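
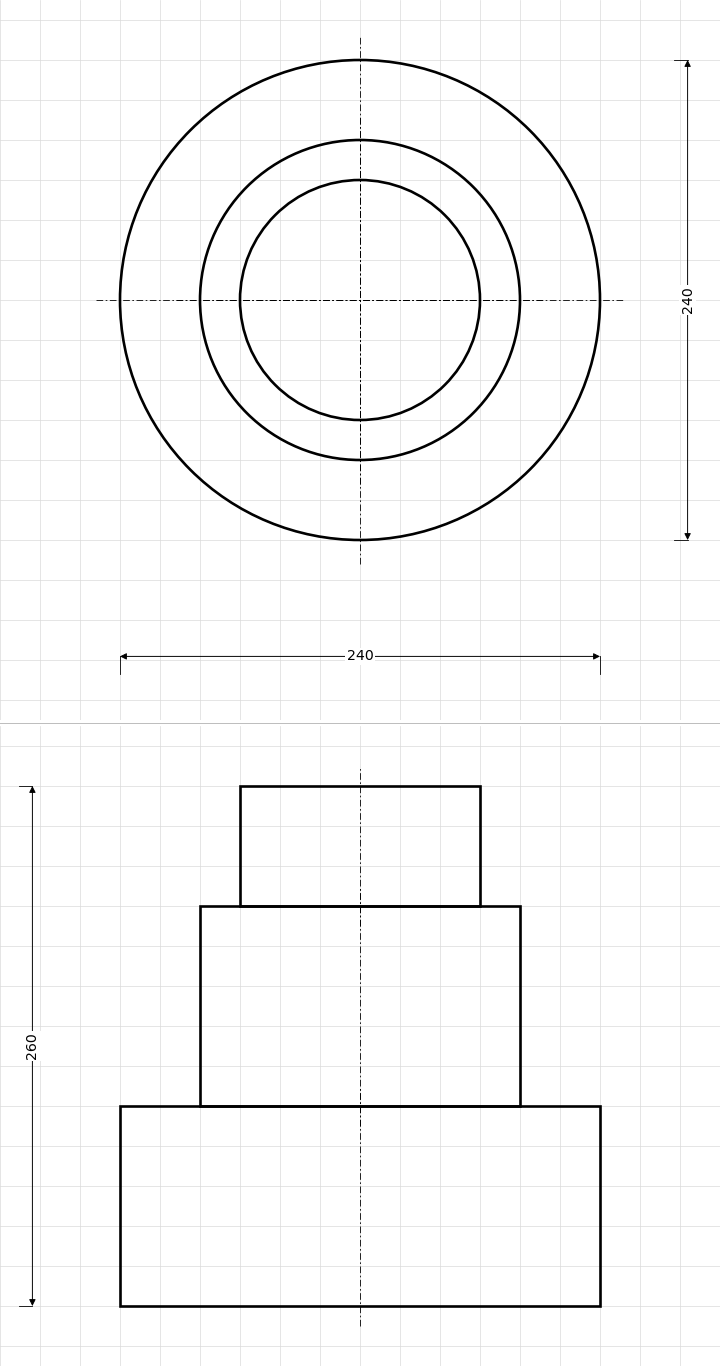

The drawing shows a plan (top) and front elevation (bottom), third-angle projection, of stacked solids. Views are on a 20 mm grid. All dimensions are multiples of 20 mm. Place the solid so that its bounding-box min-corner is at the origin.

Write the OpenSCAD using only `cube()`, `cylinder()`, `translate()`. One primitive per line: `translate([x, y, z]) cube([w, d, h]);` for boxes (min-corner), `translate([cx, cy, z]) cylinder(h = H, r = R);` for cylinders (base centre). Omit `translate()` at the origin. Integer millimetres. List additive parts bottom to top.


translate([120, 120, 0]) cylinder(h = 100, r = 120);
translate([120, 120, 100]) cylinder(h = 100, r = 80);
translate([120, 120, 200]) cylinder(h = 60, r = 60);


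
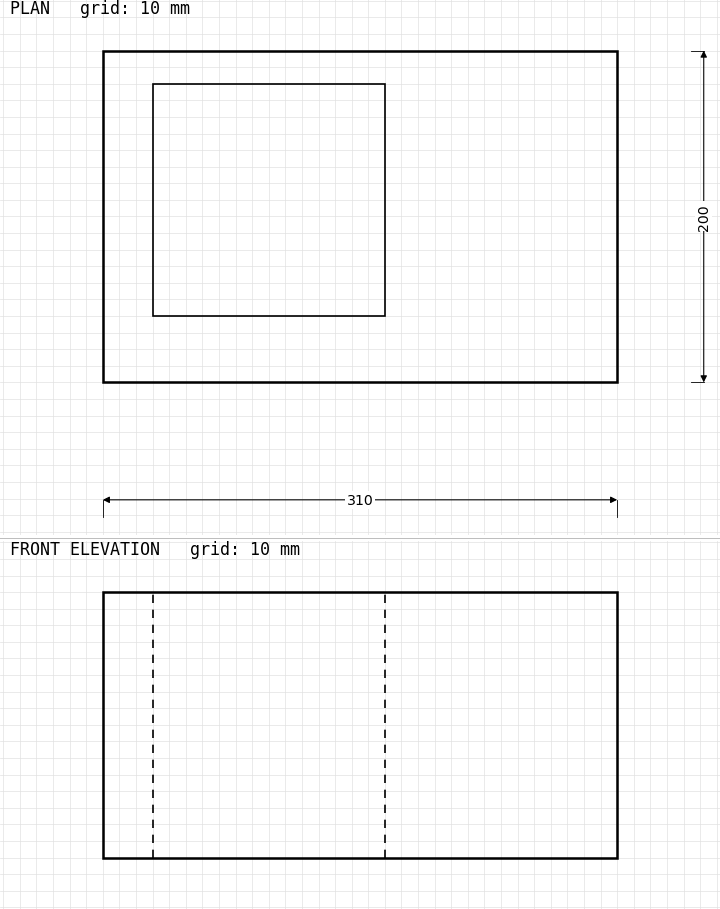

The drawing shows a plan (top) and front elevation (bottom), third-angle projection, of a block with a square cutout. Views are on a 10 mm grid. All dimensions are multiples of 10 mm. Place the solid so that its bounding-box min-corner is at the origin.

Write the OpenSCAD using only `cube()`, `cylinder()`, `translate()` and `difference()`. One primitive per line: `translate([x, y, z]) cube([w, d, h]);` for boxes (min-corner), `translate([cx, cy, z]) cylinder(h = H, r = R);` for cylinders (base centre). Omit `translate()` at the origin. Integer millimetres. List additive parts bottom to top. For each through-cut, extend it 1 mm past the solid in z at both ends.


difference() {
  cube([310, 200, 160]);
  translate([30, 40, -1]) cube([140, 140, 162]);
}


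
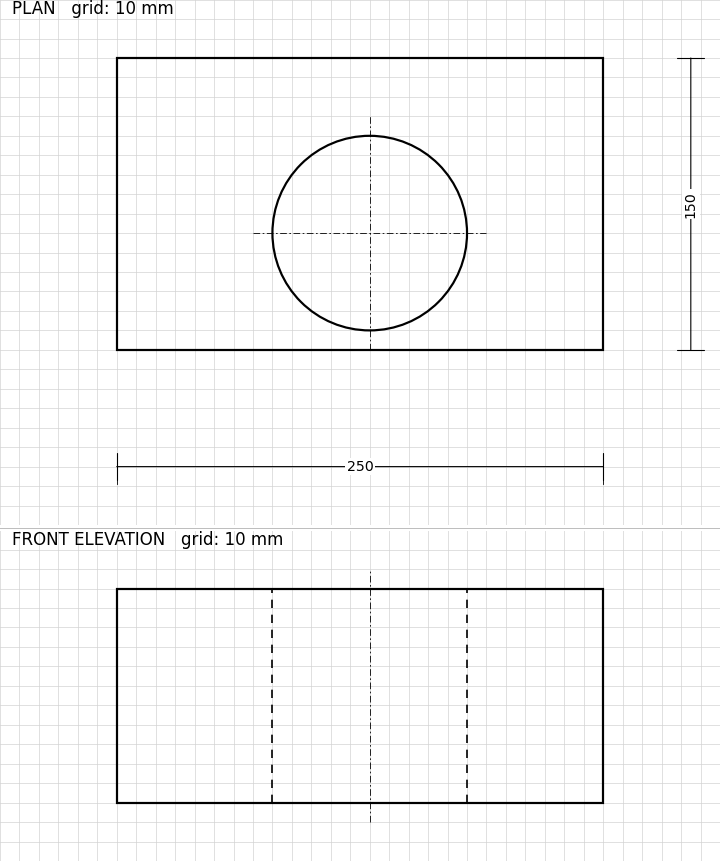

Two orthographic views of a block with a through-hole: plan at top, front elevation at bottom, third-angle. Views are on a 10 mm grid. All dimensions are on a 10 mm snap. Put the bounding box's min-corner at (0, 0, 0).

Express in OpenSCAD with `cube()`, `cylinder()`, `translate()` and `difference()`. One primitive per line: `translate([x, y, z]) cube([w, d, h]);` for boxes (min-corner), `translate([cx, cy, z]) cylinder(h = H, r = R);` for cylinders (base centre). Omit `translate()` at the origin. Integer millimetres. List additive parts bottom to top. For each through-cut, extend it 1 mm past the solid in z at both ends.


difference() {
  cube([250, 150, 110]);
  translate([130, 60, -1]) cylinder(h = 112, r = 50);
}


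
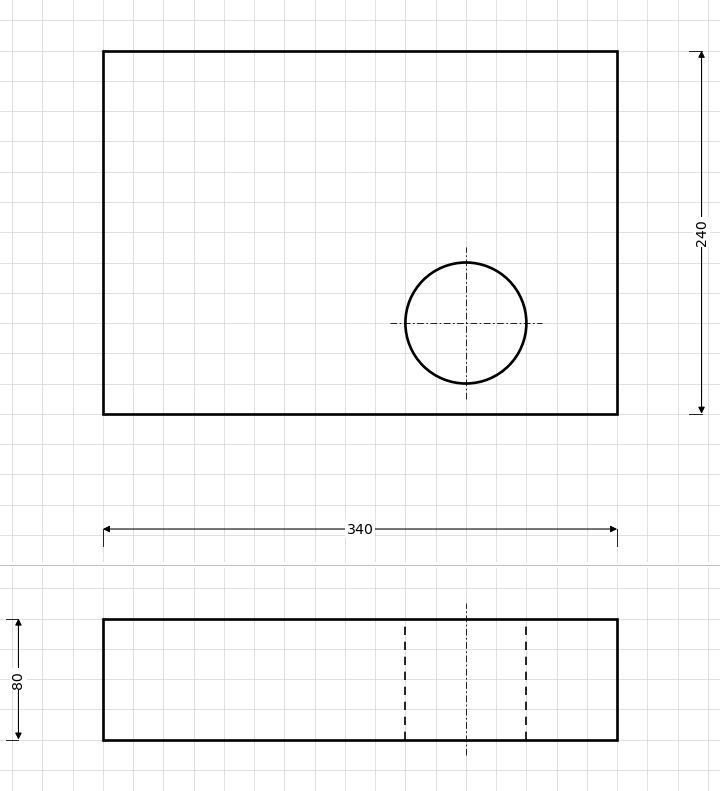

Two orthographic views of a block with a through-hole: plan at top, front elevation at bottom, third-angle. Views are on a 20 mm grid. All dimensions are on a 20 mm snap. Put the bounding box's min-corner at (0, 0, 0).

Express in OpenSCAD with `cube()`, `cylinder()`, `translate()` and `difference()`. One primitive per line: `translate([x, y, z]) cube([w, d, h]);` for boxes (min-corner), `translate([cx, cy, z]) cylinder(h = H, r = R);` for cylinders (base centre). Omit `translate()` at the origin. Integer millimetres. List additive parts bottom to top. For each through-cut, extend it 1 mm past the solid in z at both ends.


difference() {
  cube([340, 240, 80]);
  translate([240, 60, -1]) cylinder(h = 82, r = 40);
}


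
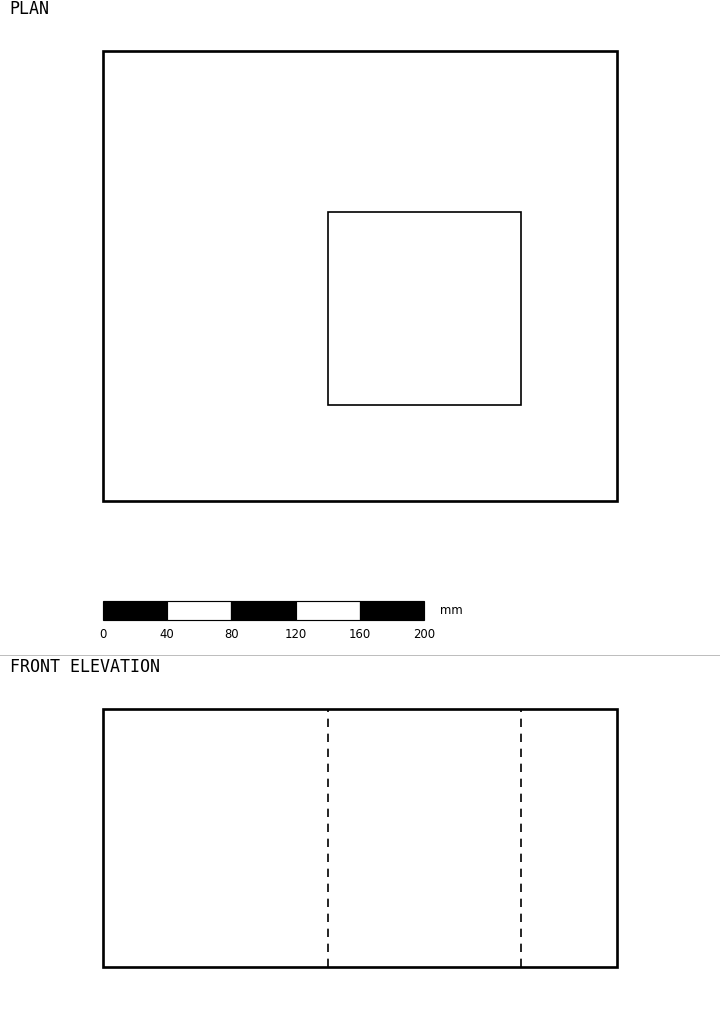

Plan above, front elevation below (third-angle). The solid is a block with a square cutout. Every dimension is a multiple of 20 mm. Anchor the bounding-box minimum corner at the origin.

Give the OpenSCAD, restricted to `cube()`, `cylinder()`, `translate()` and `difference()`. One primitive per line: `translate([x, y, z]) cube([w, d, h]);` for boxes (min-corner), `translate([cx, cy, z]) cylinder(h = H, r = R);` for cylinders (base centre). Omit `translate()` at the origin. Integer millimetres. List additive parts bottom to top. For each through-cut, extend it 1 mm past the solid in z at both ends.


difference() {
  cube([320, 280, 160]);
  translate([140, 60, -1]) cube([120, 120, 162]);
}


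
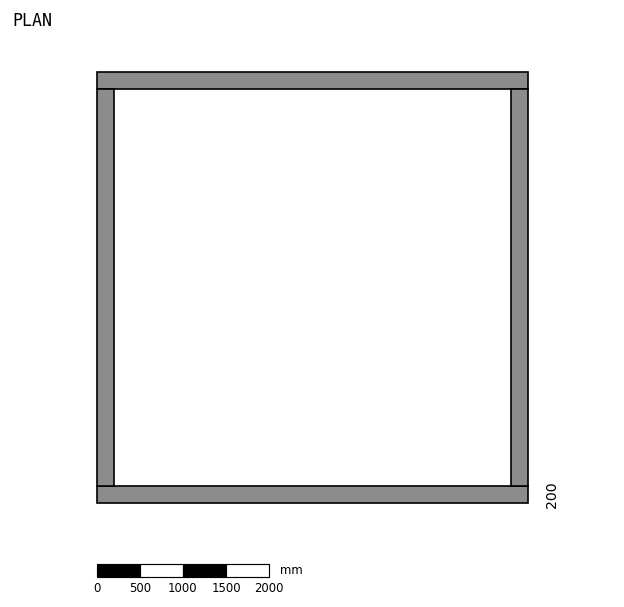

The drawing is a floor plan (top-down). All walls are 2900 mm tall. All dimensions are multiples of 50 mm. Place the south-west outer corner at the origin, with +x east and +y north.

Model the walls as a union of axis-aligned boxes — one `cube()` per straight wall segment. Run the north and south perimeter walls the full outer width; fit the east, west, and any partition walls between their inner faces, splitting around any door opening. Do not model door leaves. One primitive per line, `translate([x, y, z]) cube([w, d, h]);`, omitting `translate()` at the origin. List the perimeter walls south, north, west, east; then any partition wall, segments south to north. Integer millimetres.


cube([5000, 200, 2900]);
translate([0, 4800, 0]) cube([5000, 200, 2900]);
translate([0, 200, 0]) cube([200, 4600, 2900]);
translate([4800, 200, 0]) cube([200, 4600, 2900]);


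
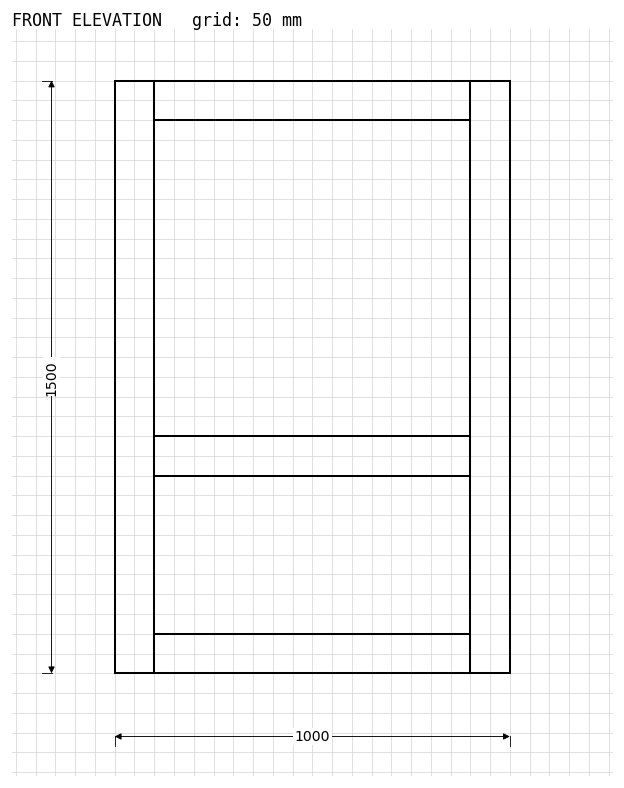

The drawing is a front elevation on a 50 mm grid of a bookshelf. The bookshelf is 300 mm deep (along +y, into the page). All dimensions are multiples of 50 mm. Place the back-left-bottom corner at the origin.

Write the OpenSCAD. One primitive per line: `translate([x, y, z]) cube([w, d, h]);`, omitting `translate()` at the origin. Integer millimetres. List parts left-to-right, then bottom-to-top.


cube([100, 300, 1500]);
translate([100, 0, 0]) cube([800, 300, 100]);
translate([100, 0, 500]) cube([800, 300, 100]);
translate([100, 0, 1400]) cube([800, 300, 100]);
translate([900, 0, 0]) cube([100, 300, 1500]);


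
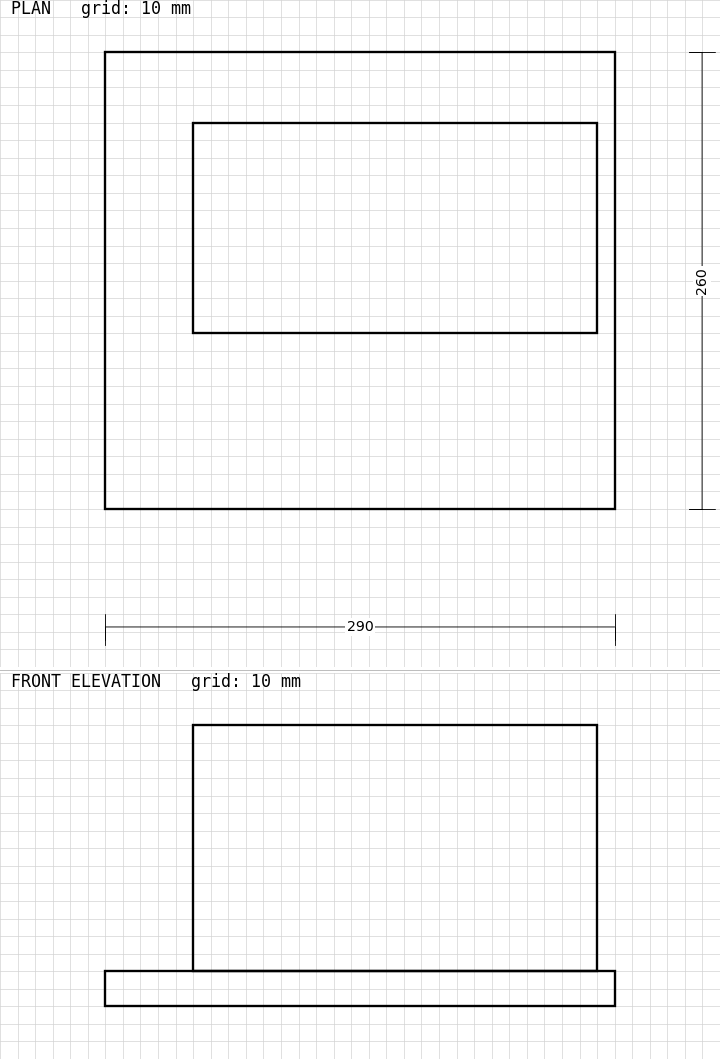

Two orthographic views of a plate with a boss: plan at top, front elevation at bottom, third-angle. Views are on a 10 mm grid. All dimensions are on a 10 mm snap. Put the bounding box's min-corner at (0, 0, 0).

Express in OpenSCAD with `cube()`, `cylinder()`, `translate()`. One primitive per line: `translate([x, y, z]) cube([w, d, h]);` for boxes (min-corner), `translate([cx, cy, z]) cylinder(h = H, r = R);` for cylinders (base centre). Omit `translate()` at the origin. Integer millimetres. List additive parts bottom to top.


cube([290, 260, 20]);
translate([50, 100, 20]) cube([230, 120, 140]);


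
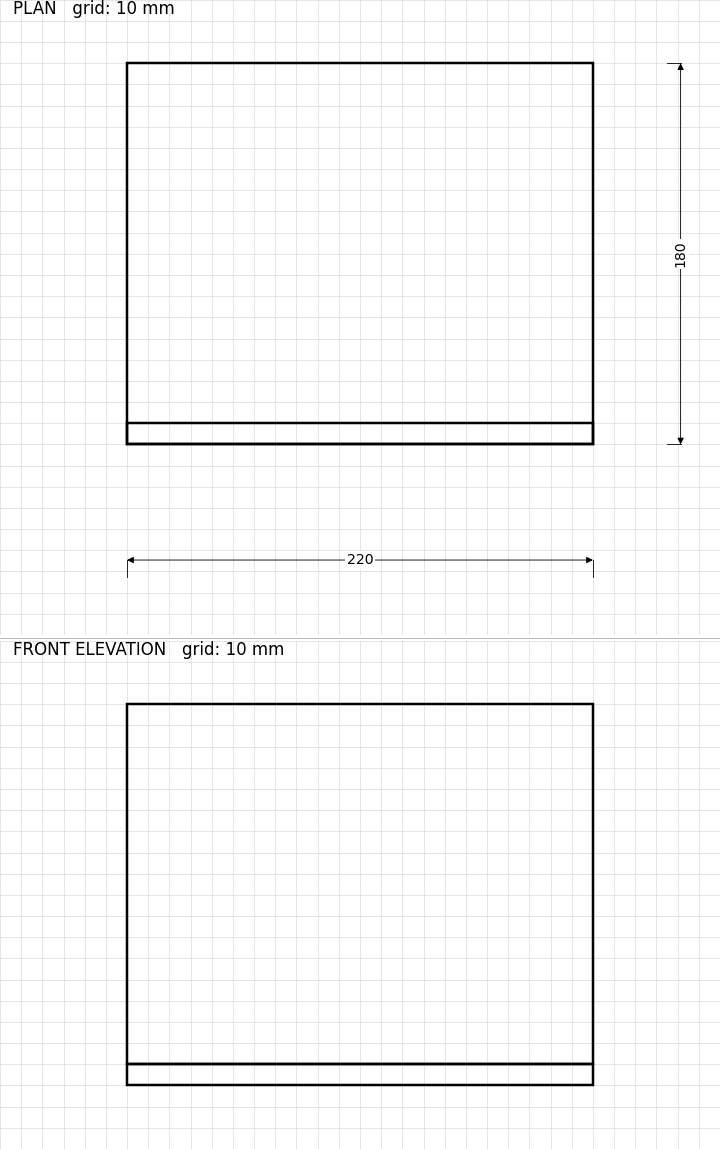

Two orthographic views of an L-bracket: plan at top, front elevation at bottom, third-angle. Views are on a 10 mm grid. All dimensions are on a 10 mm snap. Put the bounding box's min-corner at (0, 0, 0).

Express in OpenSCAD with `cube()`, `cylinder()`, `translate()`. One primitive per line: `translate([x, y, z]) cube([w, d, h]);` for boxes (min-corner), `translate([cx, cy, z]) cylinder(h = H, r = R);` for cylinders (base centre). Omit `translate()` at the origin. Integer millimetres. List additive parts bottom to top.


cube([220, 180, 10]);
translate([0, 0, 10]) cube([220, 10, 170]);


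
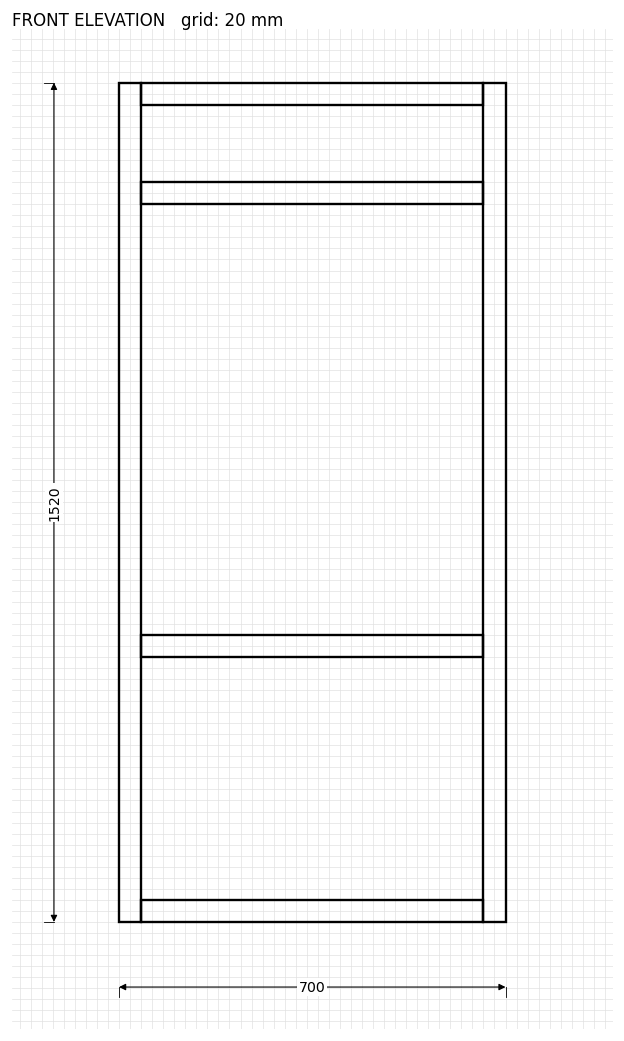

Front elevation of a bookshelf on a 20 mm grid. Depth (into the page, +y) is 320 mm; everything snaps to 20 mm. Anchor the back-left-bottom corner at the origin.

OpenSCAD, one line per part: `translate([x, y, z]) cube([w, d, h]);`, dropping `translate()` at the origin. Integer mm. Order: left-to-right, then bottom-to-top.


cube([40, 320, 1520]);
translate([40, 0, 0]) cube([620, 320, 40]);
translate([40, 0, 480]) cube([620, 320, 40]);
translate([40, 0, 1300]) cube([620, 320, 40]);
translate([40, 0, 1480]) cube([620, 320, 40]);
translate([660, 0, 0]) cube([40, 320, 1520]);


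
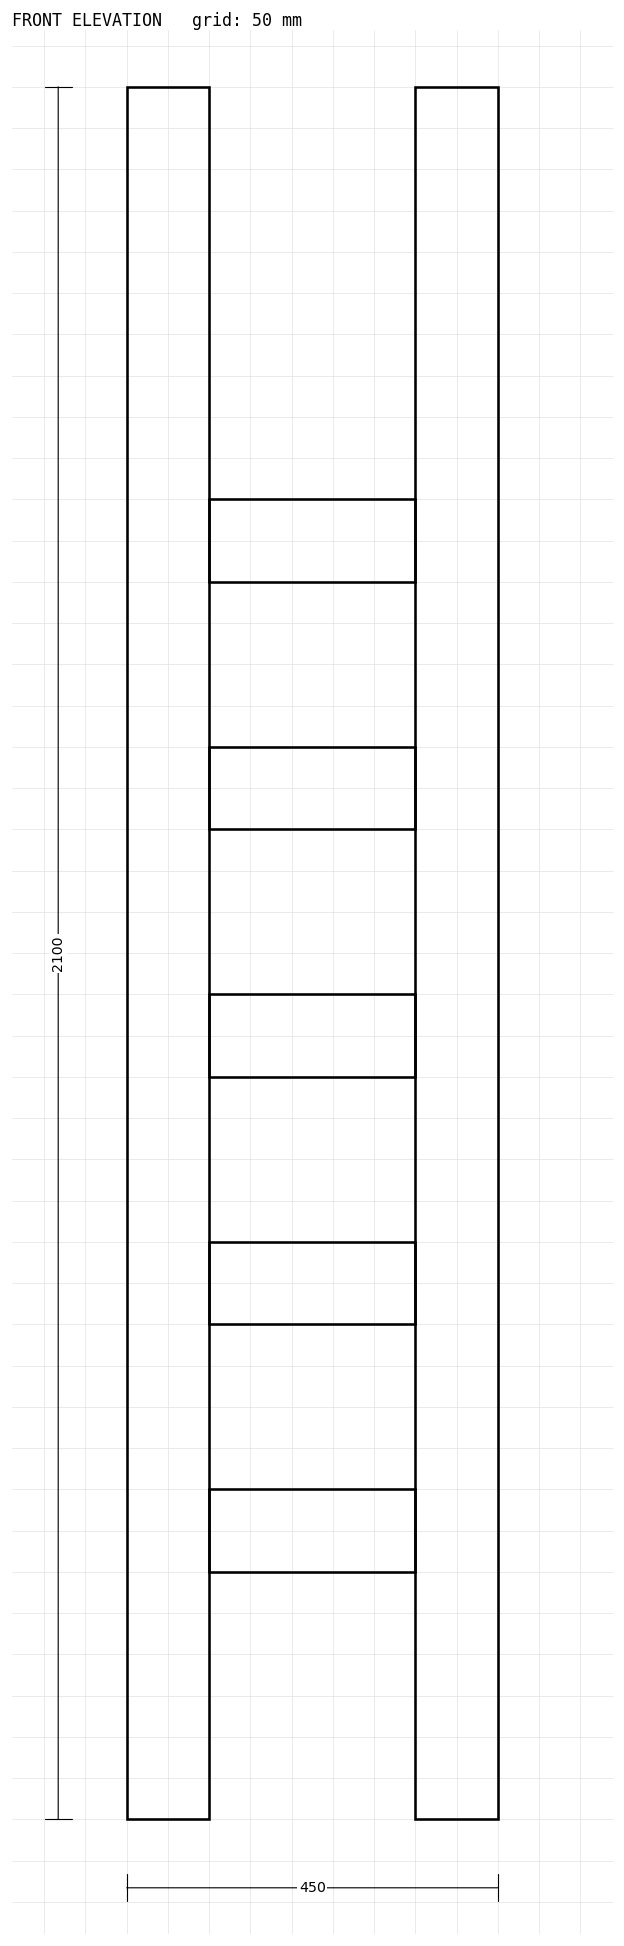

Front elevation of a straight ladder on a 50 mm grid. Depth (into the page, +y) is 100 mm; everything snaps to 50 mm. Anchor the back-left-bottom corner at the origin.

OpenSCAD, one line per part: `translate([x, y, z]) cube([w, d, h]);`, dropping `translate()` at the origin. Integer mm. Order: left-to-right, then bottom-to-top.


cube([100, 100, 2100]);
translate([100, 0, 300]) cube([250, 100, 100]);
translate([100, 0, 600]) cube([250, 100, 100]);
translate([100, 0, 900]) cube([250, 100, 100]);
translate([100, 0, 1200]) cube([250, 100, 100]);
translate([100, 0, 1500]) cube([250, 100, 100]);
translate([350, 0, 0]) cube([100, 100, 2100]);


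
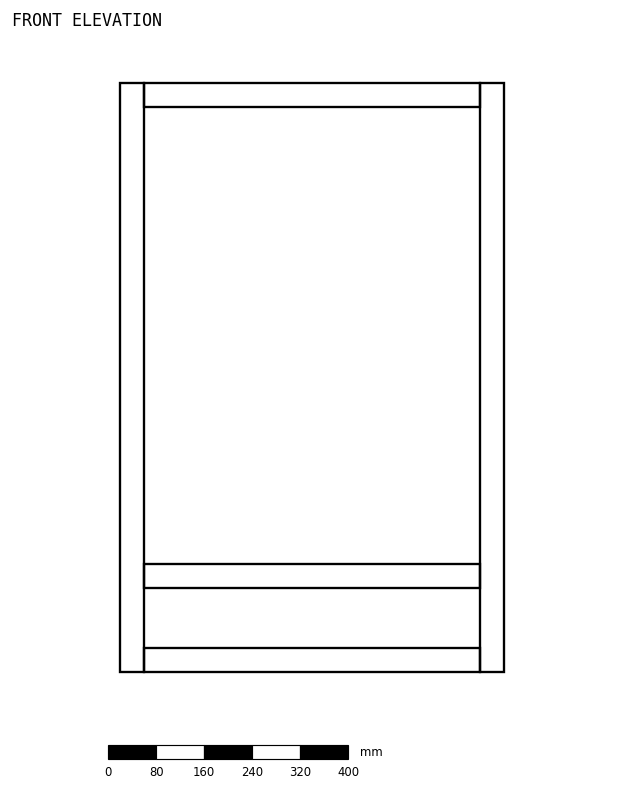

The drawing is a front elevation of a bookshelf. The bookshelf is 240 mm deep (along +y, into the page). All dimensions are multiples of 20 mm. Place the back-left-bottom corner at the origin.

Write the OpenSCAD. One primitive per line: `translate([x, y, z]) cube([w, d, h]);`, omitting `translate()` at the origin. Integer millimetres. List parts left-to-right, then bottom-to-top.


cube([40, 240, 980]);
translate([40, 0, 0]) cube([560, 240, 40]);
translate([40, 0, 140]) cube([560, 240, 40]);
translate([40, 0, 940]) cube([560, 240, 40]);
translate([600, 0, 0]) cube([40, 240, 980]);


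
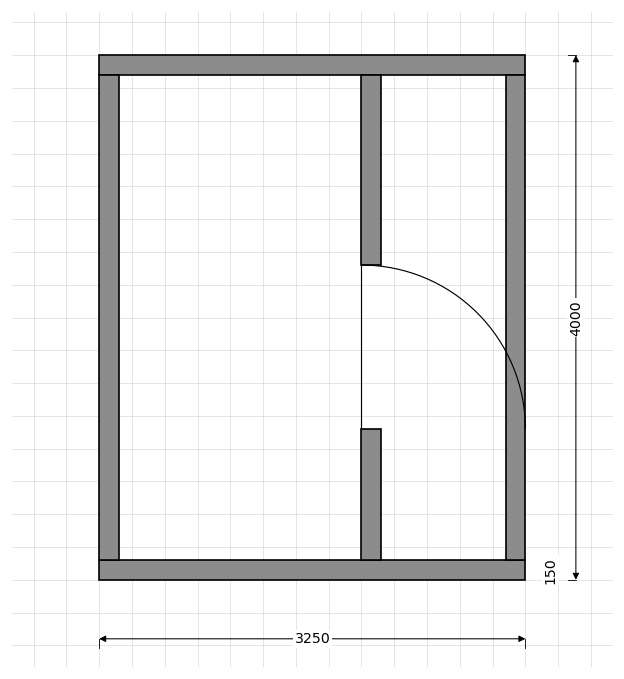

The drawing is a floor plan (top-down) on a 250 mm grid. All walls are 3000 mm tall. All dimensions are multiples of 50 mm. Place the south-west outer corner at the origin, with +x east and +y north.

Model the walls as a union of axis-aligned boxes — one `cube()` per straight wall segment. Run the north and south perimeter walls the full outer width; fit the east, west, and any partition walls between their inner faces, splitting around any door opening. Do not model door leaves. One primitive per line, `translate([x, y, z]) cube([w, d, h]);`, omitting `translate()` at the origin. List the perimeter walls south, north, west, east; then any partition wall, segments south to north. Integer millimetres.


cube([3250, 150, 3000]);
translate([0, 3850, 0]) cube([3250, 150, 3000]);
translate([0, 150, 0]) cube([150, 3700, 3000]);
translate([3100, 150, 0]) cube([150, 3700, 3000]);
translate([2000, 150, 0]) cube([150, 1000, 3000]);
translate([2000, 2400, 0]) cube([150, 1450, 3000]);


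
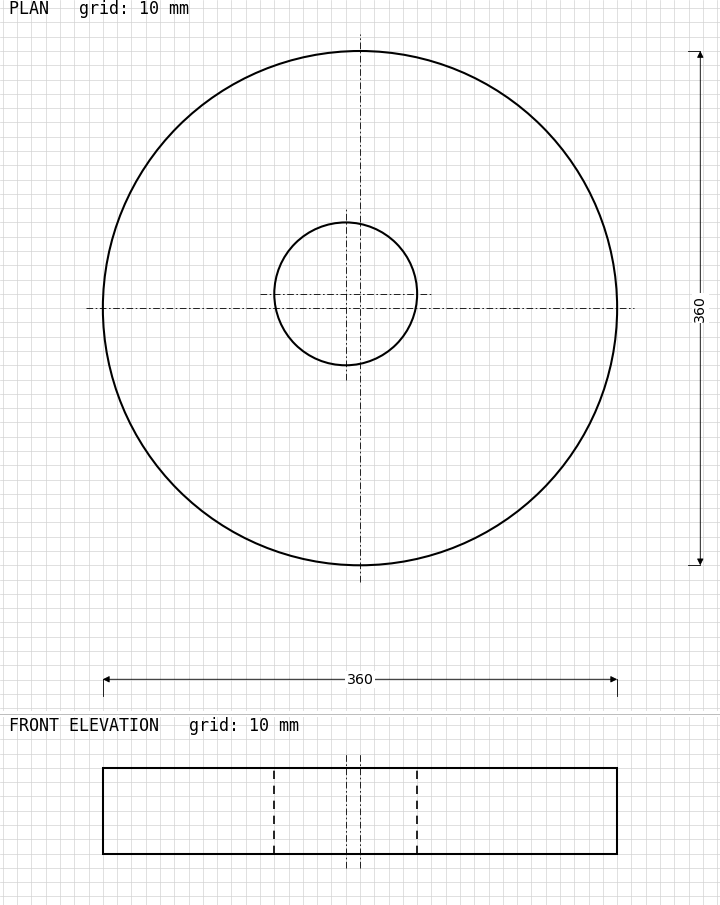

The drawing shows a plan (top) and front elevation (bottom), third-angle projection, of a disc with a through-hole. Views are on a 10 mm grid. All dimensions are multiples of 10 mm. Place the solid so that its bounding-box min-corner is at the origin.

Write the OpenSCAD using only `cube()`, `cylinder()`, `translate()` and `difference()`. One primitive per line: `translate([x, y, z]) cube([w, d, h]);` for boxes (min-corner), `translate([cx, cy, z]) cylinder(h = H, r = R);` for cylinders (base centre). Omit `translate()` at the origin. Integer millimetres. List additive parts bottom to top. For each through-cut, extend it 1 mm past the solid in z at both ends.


difference() {
  translate([180, 180, 0]) cylinder(h = 60, r = 180);
  translate([170, 190, -1]) cylinder(h = 62, r = 50);
}


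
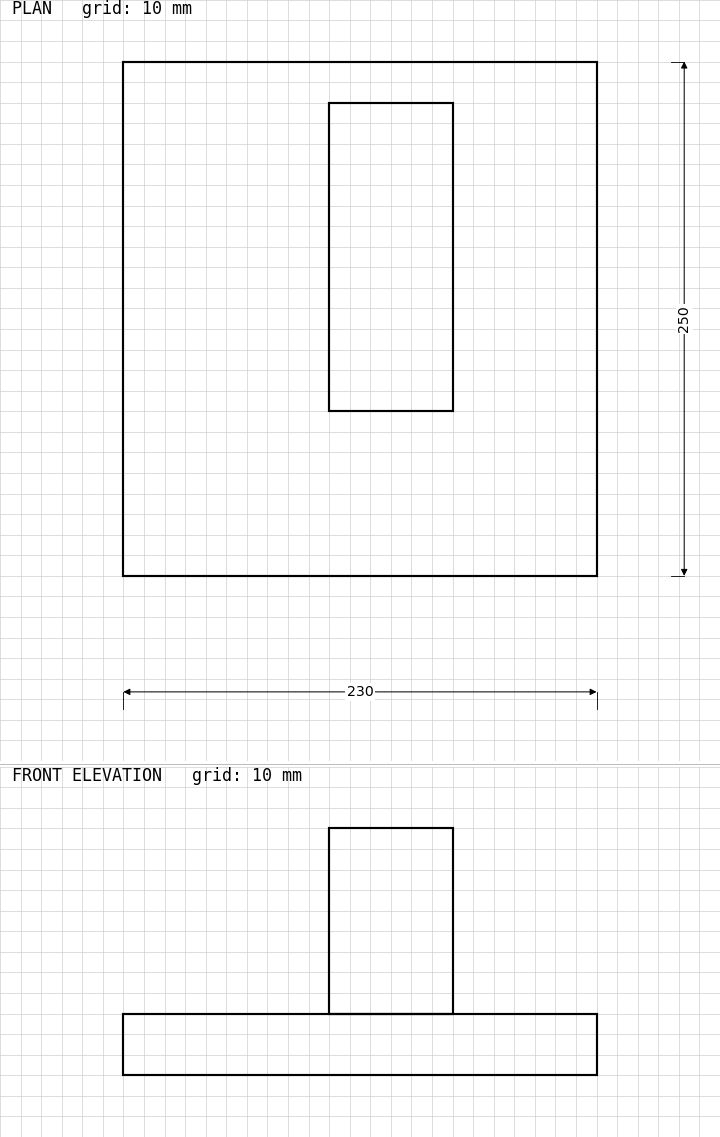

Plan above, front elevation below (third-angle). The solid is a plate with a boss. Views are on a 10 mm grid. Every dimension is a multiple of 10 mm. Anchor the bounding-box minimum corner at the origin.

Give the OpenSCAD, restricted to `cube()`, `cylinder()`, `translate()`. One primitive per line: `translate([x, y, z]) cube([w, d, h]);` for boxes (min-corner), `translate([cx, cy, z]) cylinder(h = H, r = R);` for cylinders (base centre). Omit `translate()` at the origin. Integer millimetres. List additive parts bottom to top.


cube([230, 250, 30]);
translate([100, 80, 30]) cube([60, 150, 90]);


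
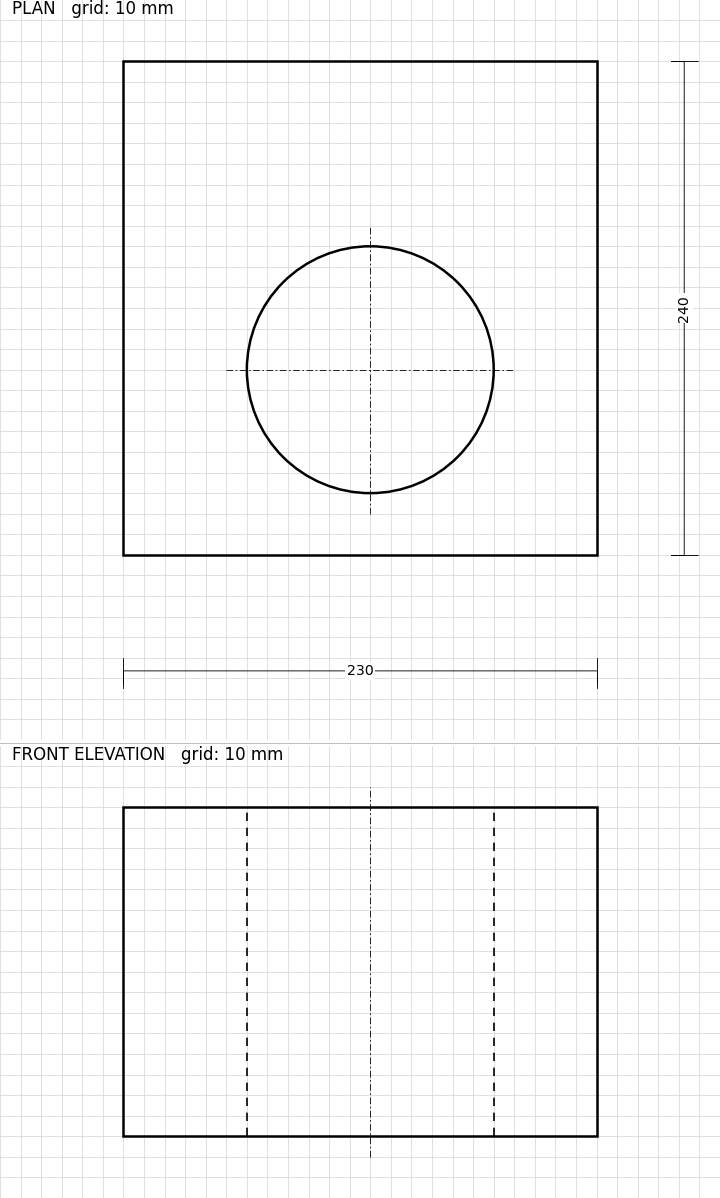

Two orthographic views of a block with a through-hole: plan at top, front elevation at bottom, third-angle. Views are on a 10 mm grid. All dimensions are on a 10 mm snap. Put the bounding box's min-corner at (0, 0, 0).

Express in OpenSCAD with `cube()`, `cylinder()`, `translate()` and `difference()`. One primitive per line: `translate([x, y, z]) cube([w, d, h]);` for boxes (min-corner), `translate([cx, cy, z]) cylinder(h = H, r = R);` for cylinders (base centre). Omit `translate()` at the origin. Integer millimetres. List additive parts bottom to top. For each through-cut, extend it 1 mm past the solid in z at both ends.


difference() {
  cube([230, 240, 160]);
  translate([120, 90, -1]) cylinder(h = 162, r = 60);
}


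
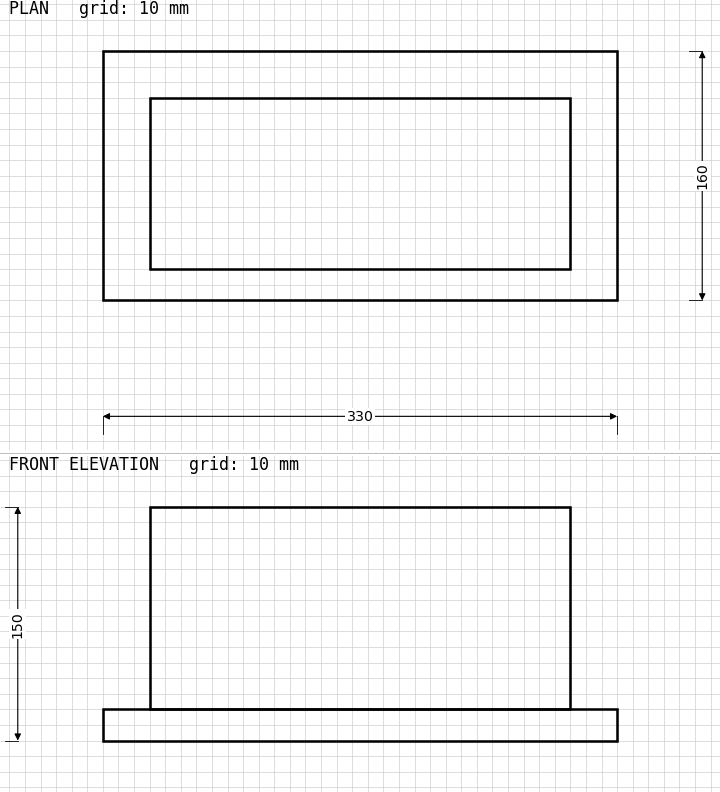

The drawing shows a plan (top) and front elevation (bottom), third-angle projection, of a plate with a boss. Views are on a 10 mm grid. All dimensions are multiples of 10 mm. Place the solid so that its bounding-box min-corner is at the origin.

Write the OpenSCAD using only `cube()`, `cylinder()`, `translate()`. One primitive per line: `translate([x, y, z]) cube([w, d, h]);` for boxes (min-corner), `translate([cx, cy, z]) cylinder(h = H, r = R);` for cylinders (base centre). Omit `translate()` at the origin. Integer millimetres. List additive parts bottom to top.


cube([330, 160, 20]);
translate([30, 20, 20]) cube([270, 110, 130]);


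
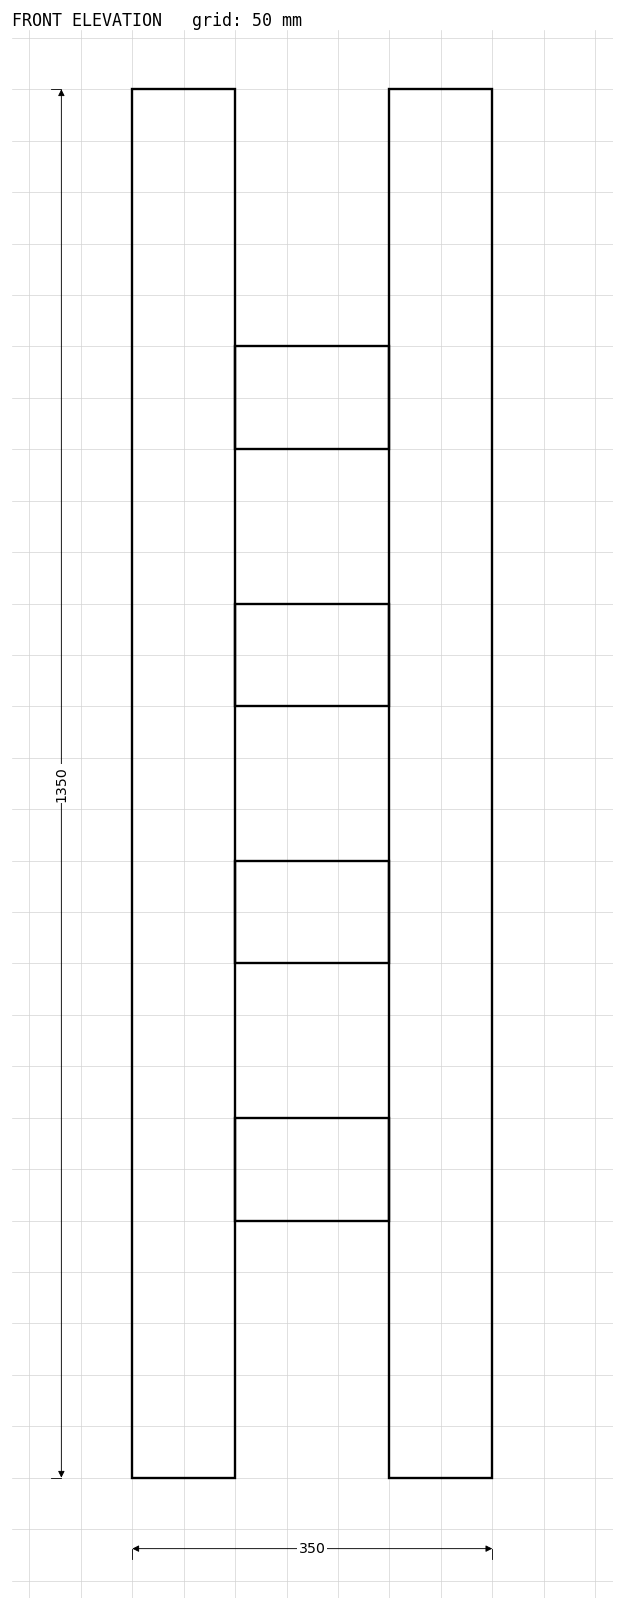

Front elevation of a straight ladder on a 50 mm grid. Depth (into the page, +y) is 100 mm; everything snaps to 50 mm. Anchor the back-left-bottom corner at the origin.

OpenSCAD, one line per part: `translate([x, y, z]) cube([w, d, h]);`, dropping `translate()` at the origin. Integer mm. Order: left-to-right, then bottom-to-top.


cube([100, 100, 1350]);
translate([100, 0, 250]) cube([150, 100, 100]);
translate([100, 0, 500]) cube([150, 100, 100]);
translate([100, 0, 750]) cube([150, 100, 100]);
translate([100, 0, 1000]) cube([150, 100, 100]);
translate([250, 0, 0]) cube([100, 100, 1350]);


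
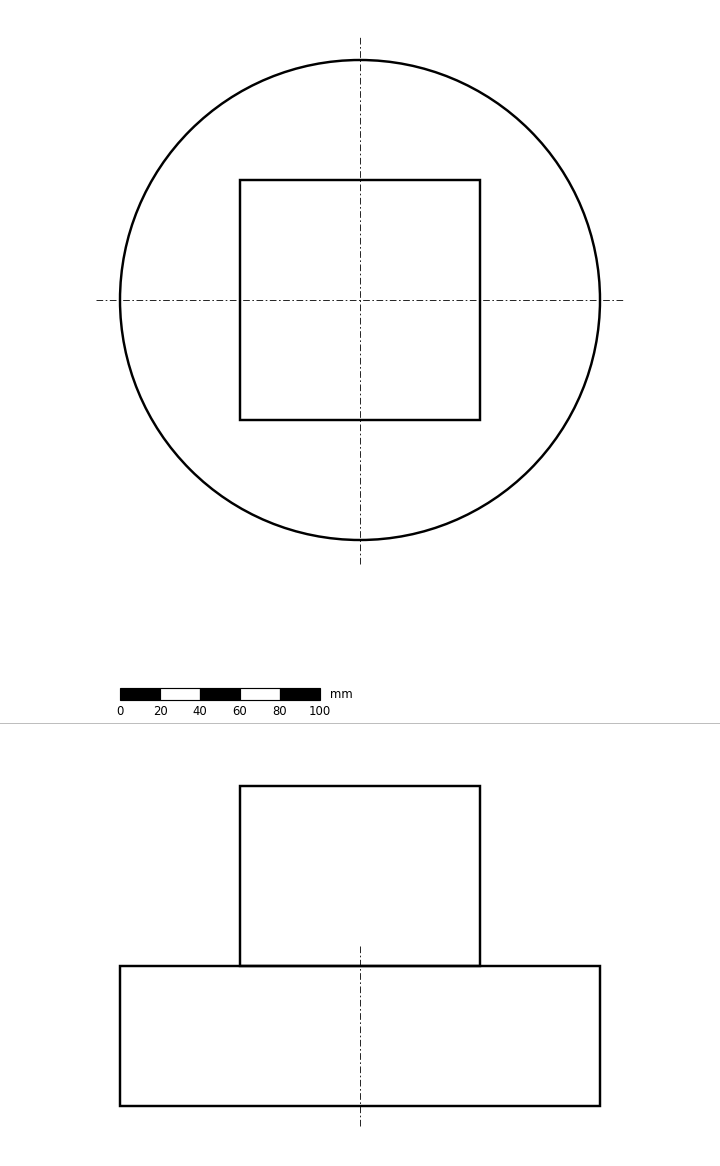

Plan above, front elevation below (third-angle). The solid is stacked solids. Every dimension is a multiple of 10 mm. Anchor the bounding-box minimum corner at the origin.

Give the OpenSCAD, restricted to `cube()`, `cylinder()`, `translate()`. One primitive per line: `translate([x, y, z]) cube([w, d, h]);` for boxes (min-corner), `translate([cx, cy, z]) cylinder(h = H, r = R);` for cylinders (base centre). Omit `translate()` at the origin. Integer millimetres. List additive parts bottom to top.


translate([120, 120, 0]) cylinder(h = 70, r = 120);
translate([60, 60, 70]) cube([120, 120, 90]);


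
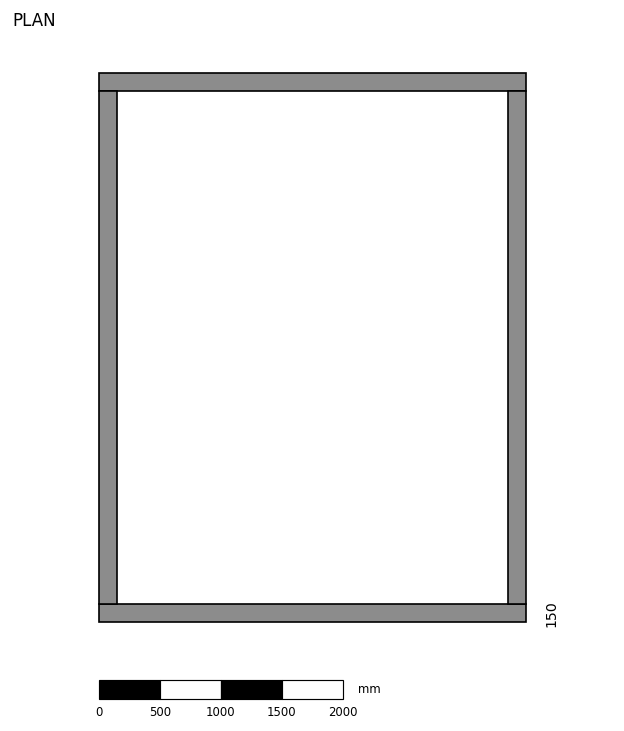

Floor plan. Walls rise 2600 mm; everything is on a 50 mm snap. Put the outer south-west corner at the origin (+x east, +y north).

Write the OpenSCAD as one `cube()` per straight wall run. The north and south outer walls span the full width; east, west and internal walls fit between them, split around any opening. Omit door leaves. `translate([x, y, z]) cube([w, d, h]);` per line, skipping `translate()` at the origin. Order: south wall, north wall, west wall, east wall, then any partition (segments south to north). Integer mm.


cube([3500, 150, 2600]);
translate([0, 4350, 0]) cube([3500, 150, 2600]);
translate([0, 150, 0]) cube([150, 4200, 2600]);
translate([3350, 150, 0]) cube([150, 4200, 2600]);


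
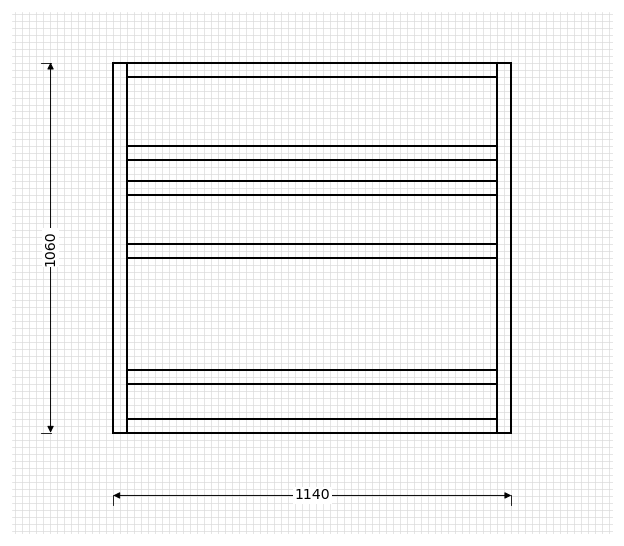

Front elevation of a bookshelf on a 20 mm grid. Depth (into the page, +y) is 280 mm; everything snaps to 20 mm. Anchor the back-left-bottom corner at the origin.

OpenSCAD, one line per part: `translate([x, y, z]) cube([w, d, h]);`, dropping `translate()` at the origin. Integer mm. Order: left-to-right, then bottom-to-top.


cube([40, 280, 1060]);
translate([40, 0, 0]) cube([1060, 280, 40]);
translate([40, 0, 140]) cube([1060, 280, 40]);
translate([40, 0, 500]) cube([1060, 280, 40]);
translate([40, 0, 680]) cube([1060, 280, 40]);
translate([40, 0, 780]) cube([1060, 280, 40]);
translate([40, 0, 1020]) cube([1060, 280, 40]);
translate([1100, 0, 0]) cube([40, 280, 1060]);


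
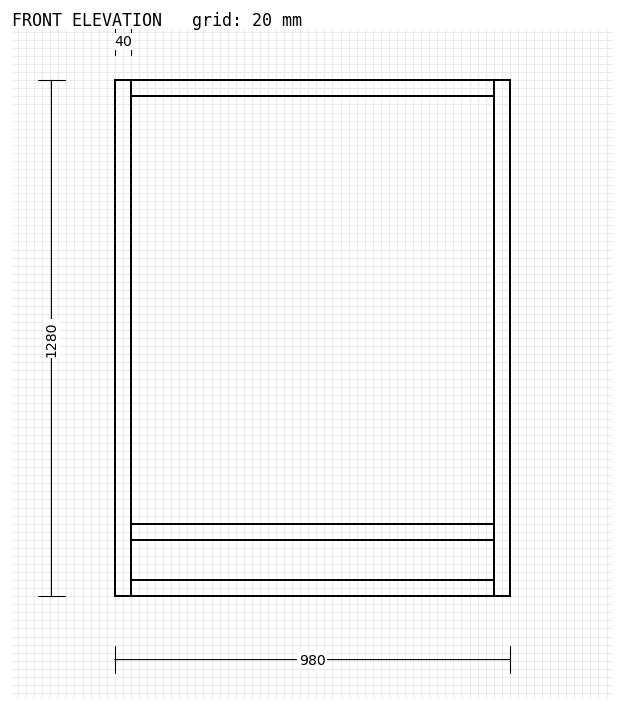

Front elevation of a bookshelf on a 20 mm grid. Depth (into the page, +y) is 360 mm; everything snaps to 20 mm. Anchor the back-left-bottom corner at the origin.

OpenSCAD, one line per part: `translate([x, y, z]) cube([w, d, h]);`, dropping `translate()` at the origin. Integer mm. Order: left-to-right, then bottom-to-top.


cube([40, 360, 1280]);
translate([40, 0, 0]) cube([900, 360, 40]);
translate([40, 0, 140]) cube([900, 360, 40]);
translate([40, 0, 1240]) cube([900, 360, 40]);
translate([940, 0, 0]) cube([40, 360, 1280]);


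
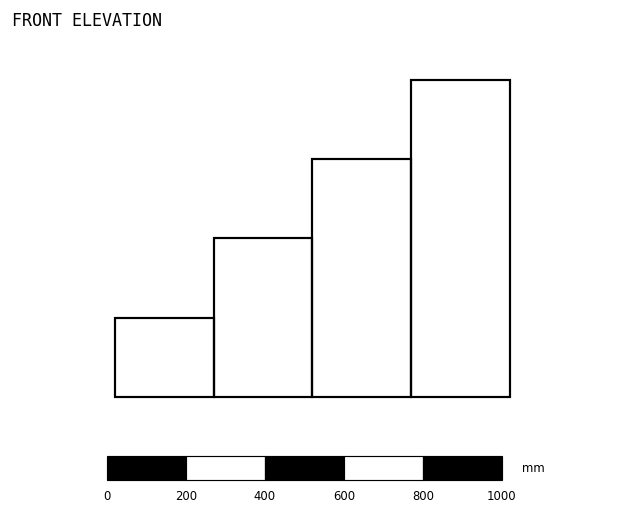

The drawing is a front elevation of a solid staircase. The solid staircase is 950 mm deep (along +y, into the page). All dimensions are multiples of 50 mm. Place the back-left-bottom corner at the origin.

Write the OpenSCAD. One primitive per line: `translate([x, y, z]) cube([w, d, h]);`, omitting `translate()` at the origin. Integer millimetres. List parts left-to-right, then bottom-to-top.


cube([250, 950, 200]);
translate([250, 0, 0]) cube([250, 950, 400]);
translate([500, 0, 0]) cube([250, 950, 600]);
translate([750, 0, 0]) cube([250, 950, 800]);


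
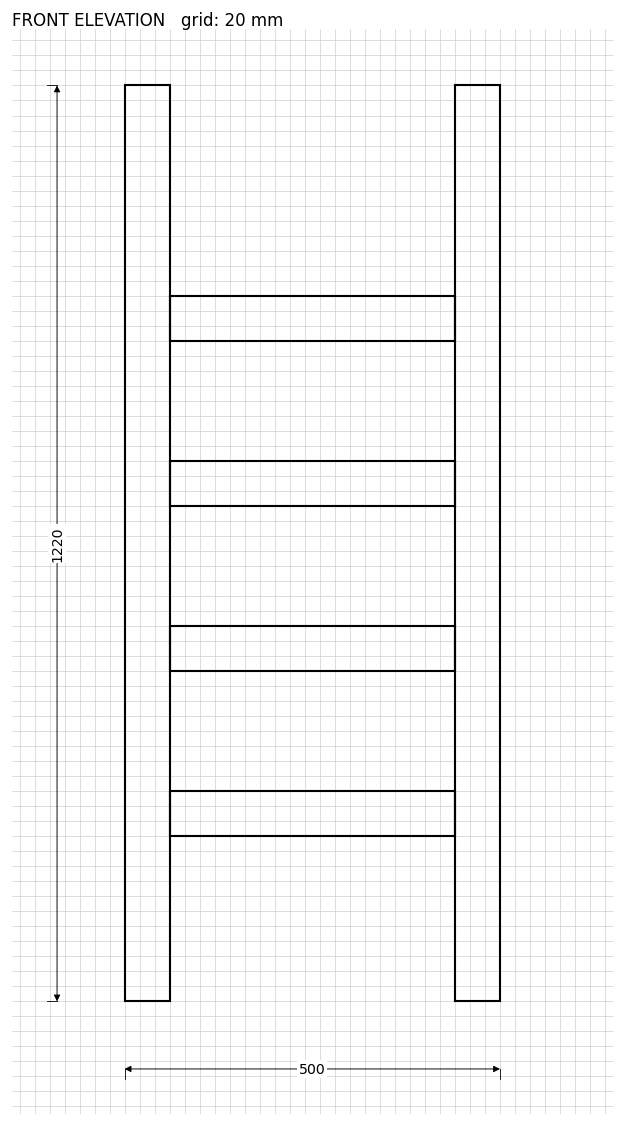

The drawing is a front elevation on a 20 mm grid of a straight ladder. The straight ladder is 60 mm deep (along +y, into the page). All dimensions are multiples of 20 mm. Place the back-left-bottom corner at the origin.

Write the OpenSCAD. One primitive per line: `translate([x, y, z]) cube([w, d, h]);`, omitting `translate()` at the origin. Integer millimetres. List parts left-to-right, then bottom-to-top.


cube([60, 60, 1220]);
translate([60, 0, 220]) cube([380, 60, 60]);
translate([60, 0, 440]) cube([380, 60, 60]);
translate([60, 0, 660]) cube([380, 60, 60]);
translate([60, 0, 880]) cube([380, 60, 60]);
translate([440, 0, 0]) cube([60, 60, 1220]);


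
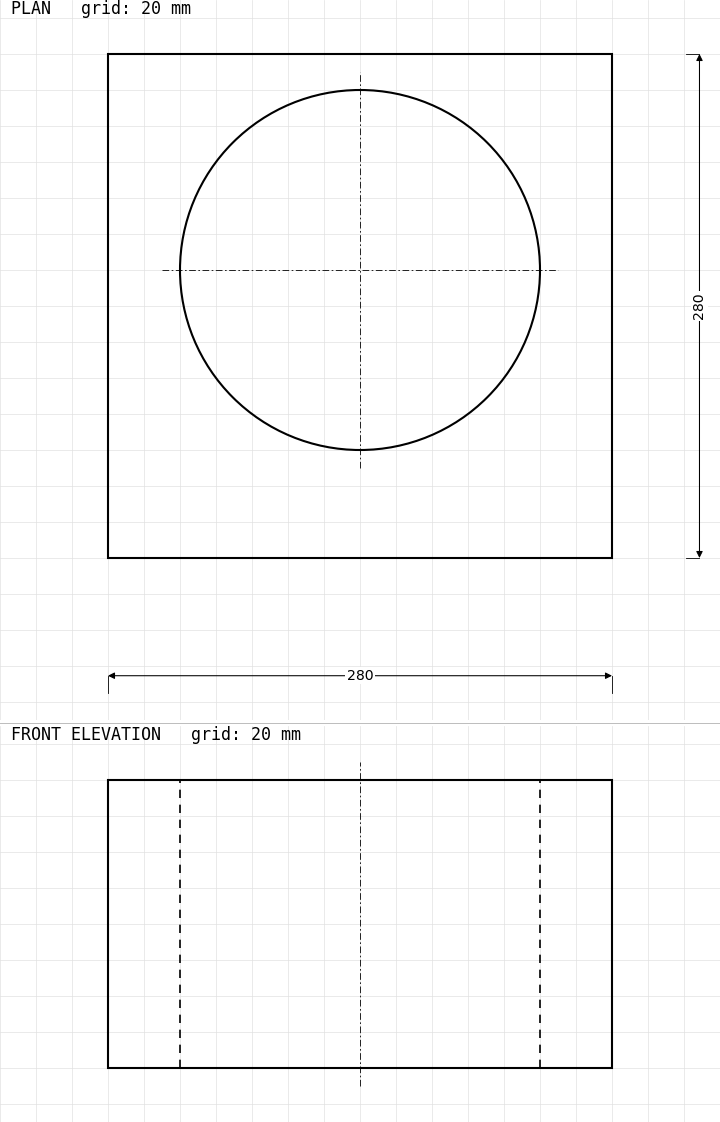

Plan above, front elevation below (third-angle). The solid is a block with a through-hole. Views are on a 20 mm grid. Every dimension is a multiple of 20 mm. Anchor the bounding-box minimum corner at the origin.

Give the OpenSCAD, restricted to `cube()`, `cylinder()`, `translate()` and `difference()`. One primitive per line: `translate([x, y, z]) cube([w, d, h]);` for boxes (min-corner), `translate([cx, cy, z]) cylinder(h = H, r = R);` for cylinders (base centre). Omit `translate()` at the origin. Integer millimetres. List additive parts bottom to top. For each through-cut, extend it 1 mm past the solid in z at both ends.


difference() {
  cube([280, 280, 160]);
  translate([140, 160, -1]) cylinder(h = 162, r = 100);
}


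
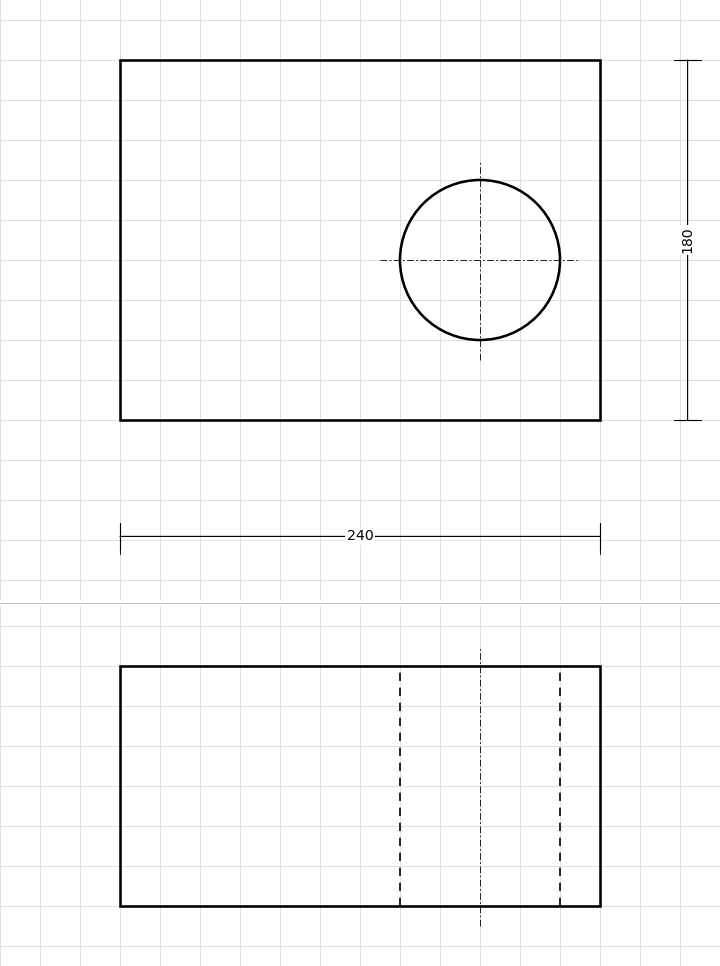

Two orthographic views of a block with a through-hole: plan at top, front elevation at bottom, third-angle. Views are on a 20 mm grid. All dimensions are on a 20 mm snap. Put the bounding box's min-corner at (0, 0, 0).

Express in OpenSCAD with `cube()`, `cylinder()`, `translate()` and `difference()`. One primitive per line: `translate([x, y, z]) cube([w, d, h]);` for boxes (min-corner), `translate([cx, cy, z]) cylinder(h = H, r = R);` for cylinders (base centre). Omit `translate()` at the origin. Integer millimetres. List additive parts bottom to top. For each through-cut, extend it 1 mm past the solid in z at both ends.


difference() {
  cube([240, 180, 120]);
  translate([180, 80, -1]) cylinder(h = 122, r = 40);
}


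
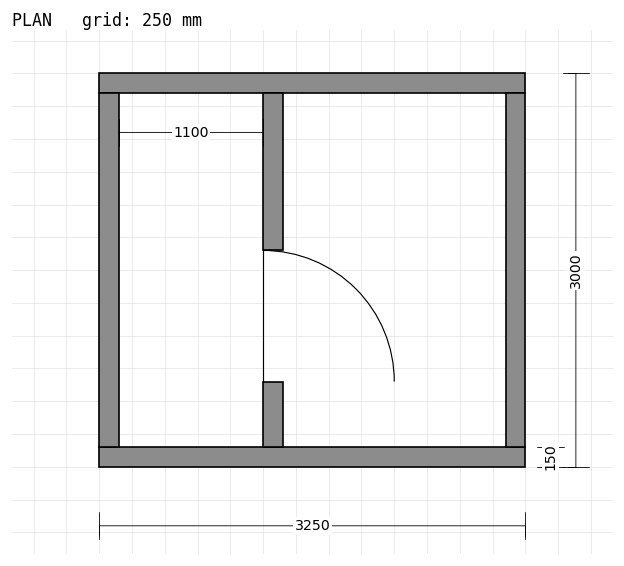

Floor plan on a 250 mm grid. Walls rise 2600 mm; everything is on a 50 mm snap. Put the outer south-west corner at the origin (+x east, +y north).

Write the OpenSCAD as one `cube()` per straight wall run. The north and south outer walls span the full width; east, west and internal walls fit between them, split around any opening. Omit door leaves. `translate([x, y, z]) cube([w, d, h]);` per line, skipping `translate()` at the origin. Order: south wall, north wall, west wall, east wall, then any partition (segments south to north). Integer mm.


cube([3250, 150, 2600]);
translate([0, 2850, 0]) cube([3250, 150, 2600]);
translate([0, 150, 0]) cube([150, 2700, 2600]);
translate([3100, 150, 0]) cube([150, 2700, 2600]);
translate([1250, 150, 0]) cube([150, 500, 2600]);
translate([1250, 1650, 0]) cube([150, 1200, 2600]);


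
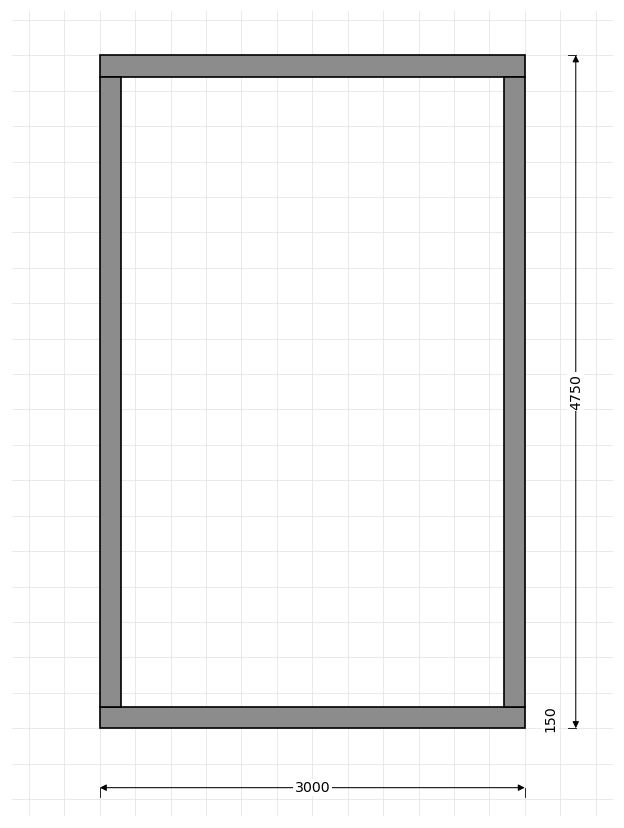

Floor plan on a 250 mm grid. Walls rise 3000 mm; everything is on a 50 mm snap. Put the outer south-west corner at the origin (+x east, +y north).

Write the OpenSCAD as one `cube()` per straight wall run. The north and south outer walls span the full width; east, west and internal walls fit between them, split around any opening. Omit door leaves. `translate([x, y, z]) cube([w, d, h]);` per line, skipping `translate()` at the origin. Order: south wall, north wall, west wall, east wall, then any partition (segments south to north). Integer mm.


cube([3000, 150, 3000]);
translate([0, 4600, 0]) cube([3000, 150, 3000]);
translate([0, 150, 0]) cube([150, 4450, 3000]);
translate([2850, 150, 0]) cube([150, 4450, 3000]);


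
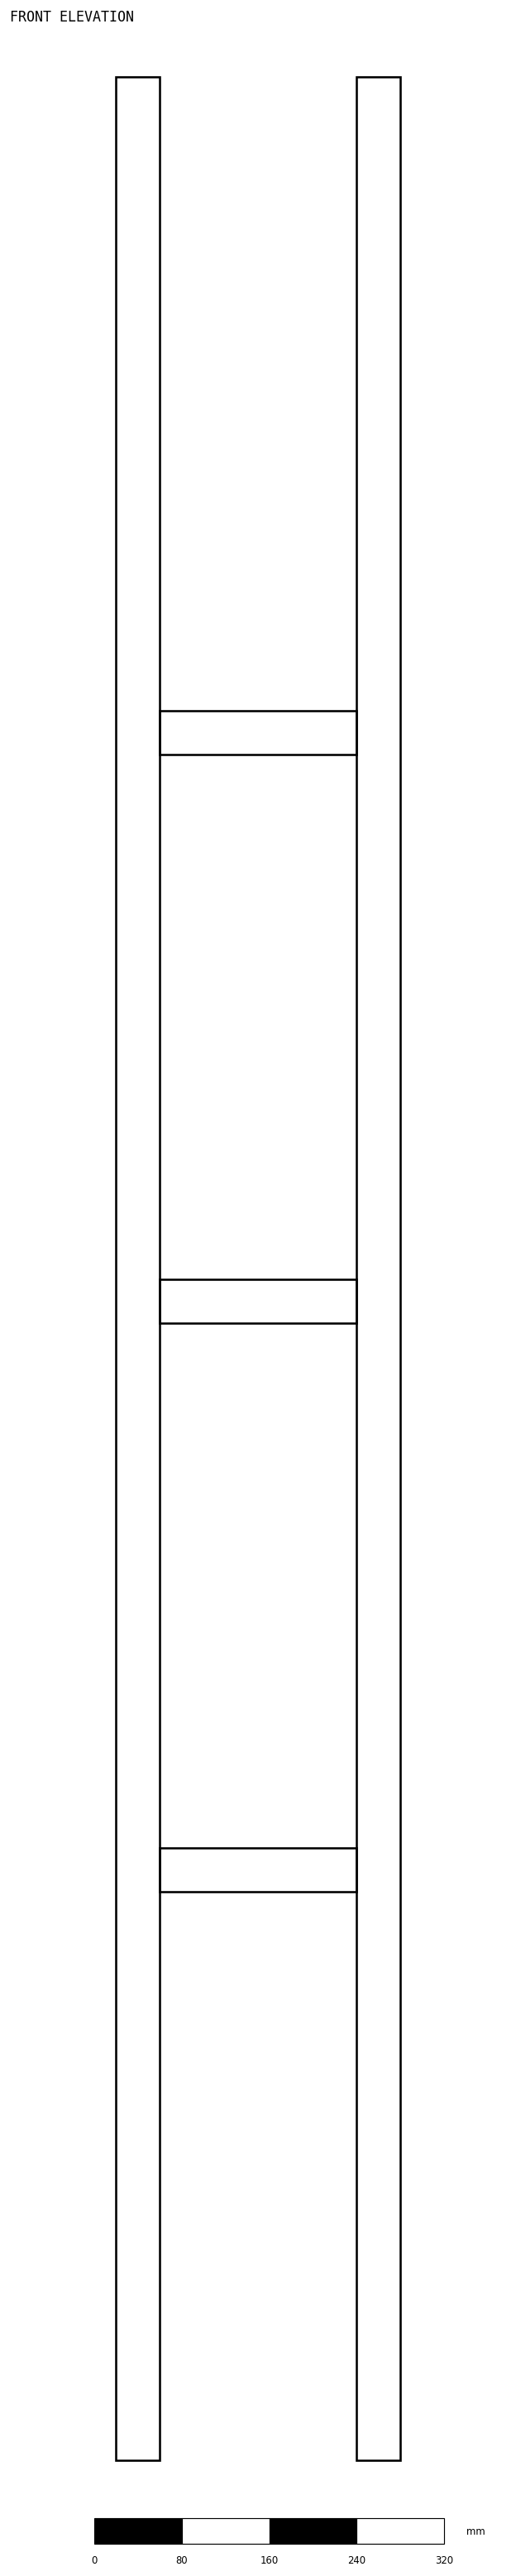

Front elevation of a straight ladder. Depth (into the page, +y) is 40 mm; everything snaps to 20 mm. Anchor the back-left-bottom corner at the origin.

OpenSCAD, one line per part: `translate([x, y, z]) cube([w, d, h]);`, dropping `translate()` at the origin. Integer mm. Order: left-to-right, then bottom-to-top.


cube([40, 40, 2180]);
translate([40, 0, 520]) cube([180, 40, 40]);
translate([40, 0, 1040]) cube([180, 40, 40]);
translate([40, 0, 1560]) cube([180, 40, 40]);
translate([220, 0, 0]) cube([40, 40, 2180]);


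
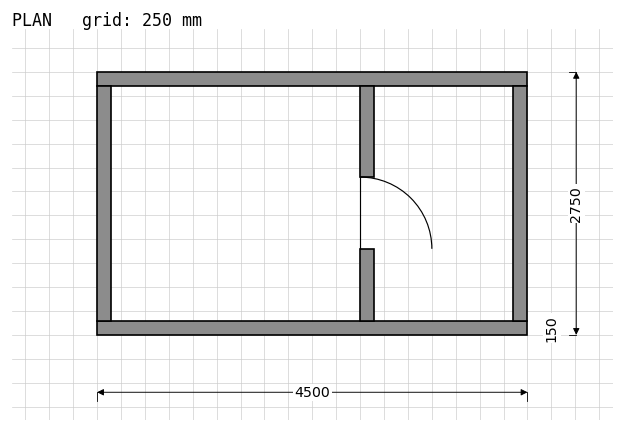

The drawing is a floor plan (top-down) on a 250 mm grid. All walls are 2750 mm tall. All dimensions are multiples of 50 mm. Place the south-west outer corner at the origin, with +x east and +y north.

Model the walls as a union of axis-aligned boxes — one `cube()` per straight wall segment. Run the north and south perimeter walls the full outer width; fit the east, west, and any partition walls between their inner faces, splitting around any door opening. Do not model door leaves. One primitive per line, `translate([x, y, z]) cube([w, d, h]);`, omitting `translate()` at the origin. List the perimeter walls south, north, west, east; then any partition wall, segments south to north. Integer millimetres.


cube([4500, 150, 2750]);
translate([0, 2600, 0]) cube([4500, 150, 2750]);
translate([0, 150, 0]) cube([150, 2450, 2750]);
translate([4350, 150, 0]) cube([150, 2450, 2750]);
translate([2750, 150, 0]) cube([150, 750, 2750]);
translate([2750, 1650, 0]) cube([150, 950, 2750]);


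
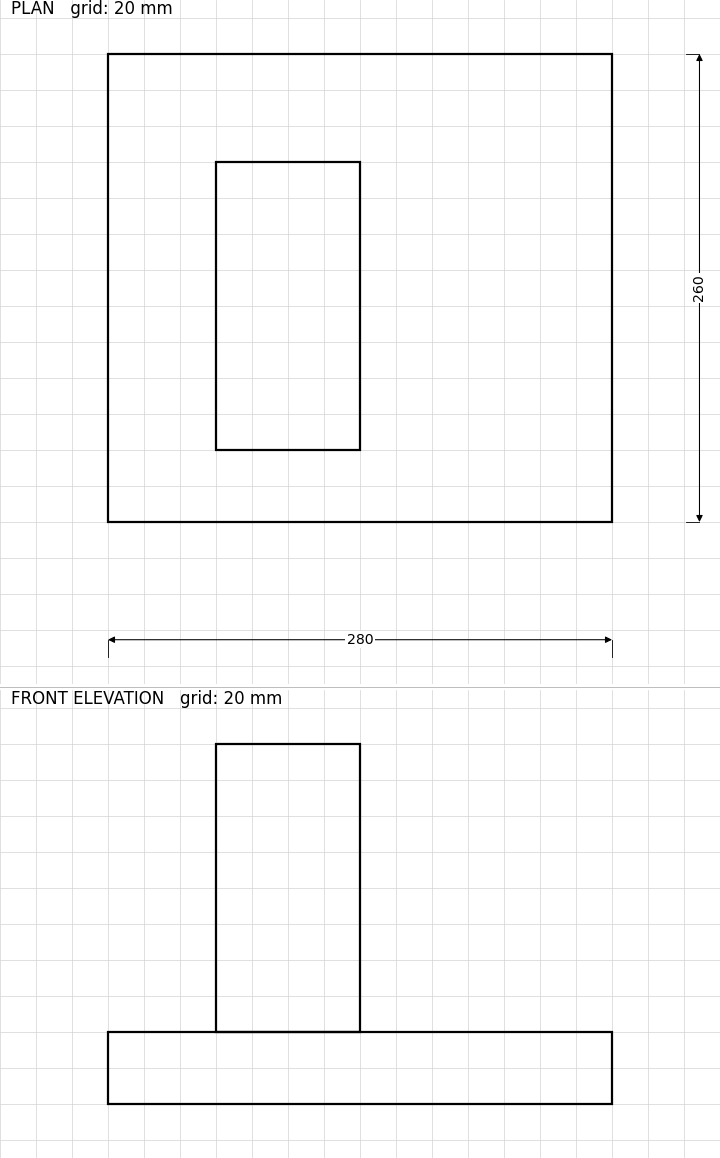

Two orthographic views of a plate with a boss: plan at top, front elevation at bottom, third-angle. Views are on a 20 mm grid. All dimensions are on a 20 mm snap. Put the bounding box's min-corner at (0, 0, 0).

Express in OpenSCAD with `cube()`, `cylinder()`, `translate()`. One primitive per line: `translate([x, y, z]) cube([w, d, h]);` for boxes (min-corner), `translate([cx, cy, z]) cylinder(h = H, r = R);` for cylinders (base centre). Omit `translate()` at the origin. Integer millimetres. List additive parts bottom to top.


cube([280, 260, 40]);
translate([60, 40, 40]) cube([80, 160, 160]);


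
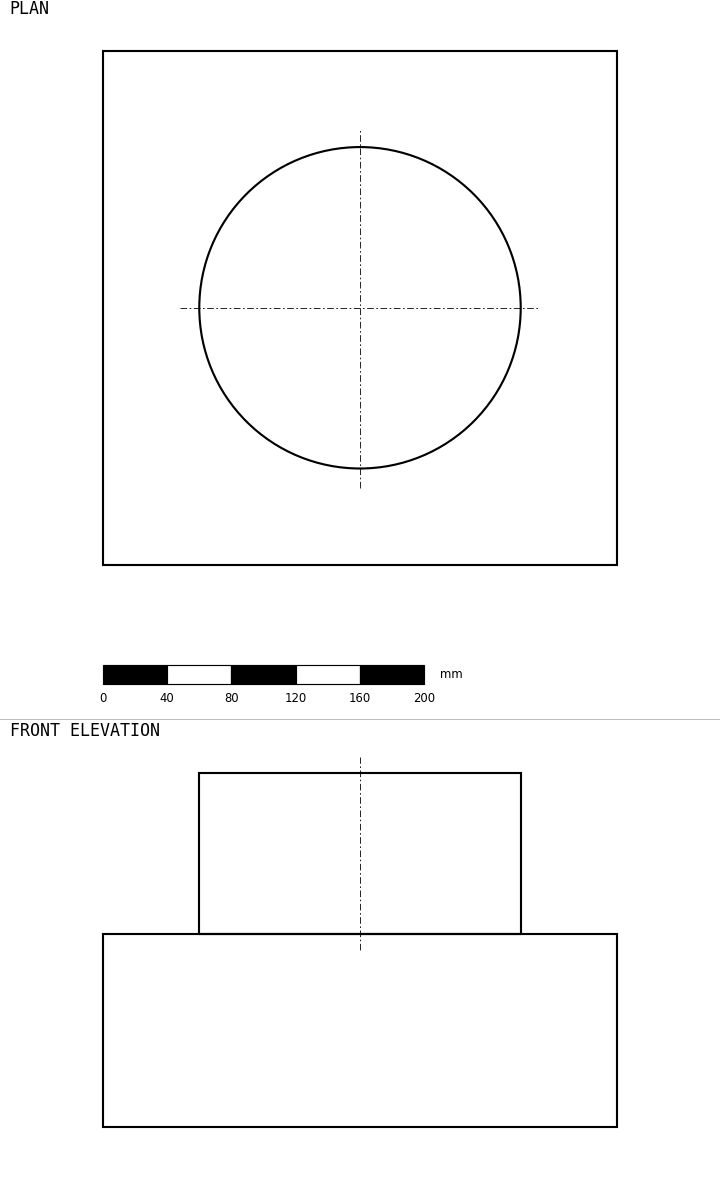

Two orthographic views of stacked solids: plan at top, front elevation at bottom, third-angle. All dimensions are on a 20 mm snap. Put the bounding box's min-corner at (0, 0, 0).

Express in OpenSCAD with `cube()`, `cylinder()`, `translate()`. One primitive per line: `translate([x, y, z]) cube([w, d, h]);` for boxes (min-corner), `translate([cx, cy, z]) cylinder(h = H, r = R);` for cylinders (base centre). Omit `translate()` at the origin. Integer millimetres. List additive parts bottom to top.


cube([320, 320, 120]);
translate([160, 160, 120]) cylinder(h = 100, r = 100);


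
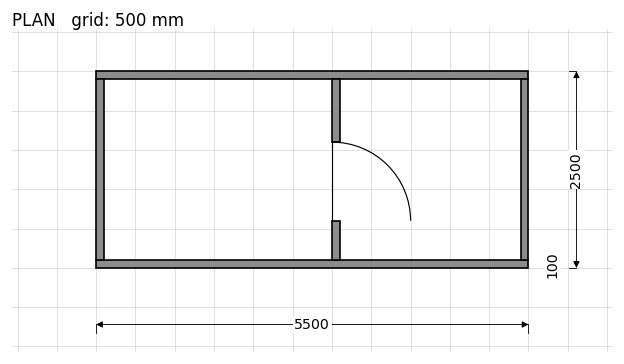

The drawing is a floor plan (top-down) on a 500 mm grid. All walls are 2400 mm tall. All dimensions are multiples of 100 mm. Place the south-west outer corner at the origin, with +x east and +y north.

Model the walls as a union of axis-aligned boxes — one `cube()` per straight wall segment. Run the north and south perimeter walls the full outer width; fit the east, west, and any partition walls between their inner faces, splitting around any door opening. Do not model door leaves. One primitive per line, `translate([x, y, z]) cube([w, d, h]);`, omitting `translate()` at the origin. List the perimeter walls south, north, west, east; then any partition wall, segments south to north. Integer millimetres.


cube([5500, 100, 2400]);
translate([0, 2400, 0]) cube([5500, 100, 2400]);
translate([0, 100, 0]) cube([100, 2300, 2400]);
translate([5400, 100, 0]) cube([100, 2300, 2400]);
translate([3000, 100, 0]) cube([100, 500, 2400]);
translate([3000, 1600, 0]) cube([100, 800, 2400]);


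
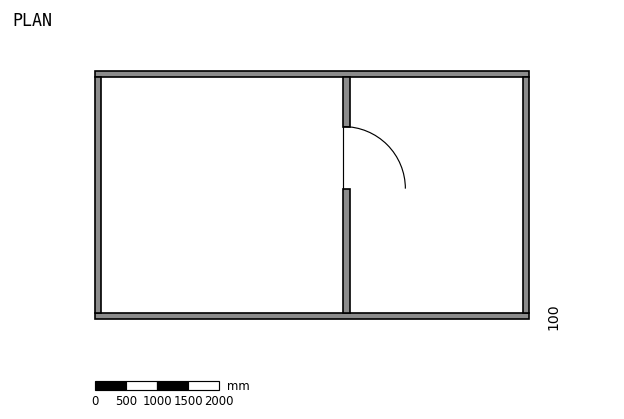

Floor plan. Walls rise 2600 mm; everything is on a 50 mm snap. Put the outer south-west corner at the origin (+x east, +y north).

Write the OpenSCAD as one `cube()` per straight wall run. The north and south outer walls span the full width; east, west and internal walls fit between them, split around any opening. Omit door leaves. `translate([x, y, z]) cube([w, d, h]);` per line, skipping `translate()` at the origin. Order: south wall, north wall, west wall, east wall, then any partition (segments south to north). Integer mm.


cube([7000, 100, 2600]);
translate([0, 3900, 0]) cube([7000, 100, 2600]);
translate([0, 100, 0]) cube([100, 3800, 2600]);
translate([6900, 100, 0]) cube([100, 3800, 2600]);
translate([4000, 100, 0]) cube([100, 2000, 2600]);
translate([4000, 3100, 0]) cube([100, 800, 2600]);


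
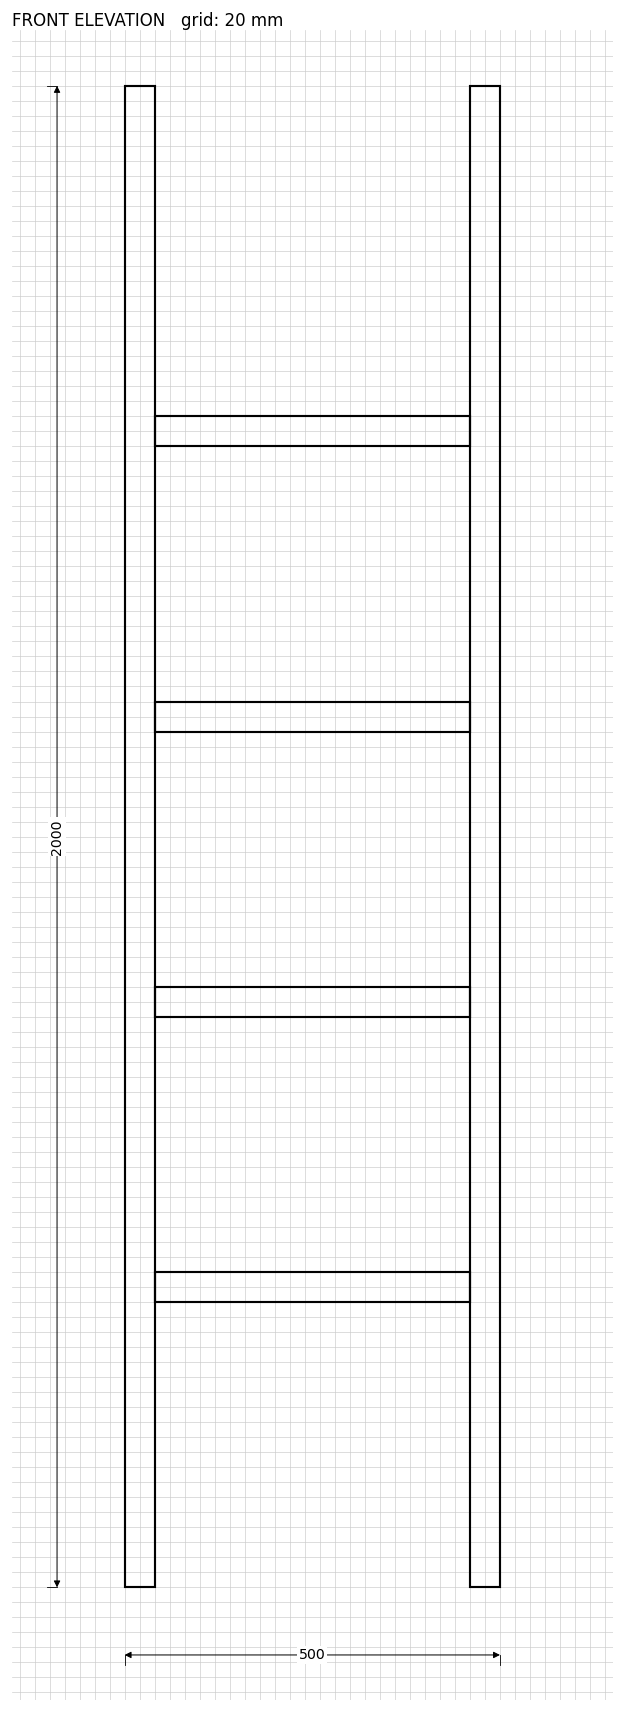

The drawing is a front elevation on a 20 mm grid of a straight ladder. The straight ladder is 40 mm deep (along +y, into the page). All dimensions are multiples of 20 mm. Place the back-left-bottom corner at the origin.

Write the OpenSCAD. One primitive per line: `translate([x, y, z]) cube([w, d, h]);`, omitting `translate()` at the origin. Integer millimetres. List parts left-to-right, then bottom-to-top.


cube([40, 40, 2000]);
translate([40, 0, 380]) cube([420, 40, 40]);
translate([40, 0, 760]) cube([420, 40, 40]);
translate([40, 0, 1140]) cube([420, 40, 40]);
translate([40, 0, 1520]) cube([420, 40, 40]);
translate([460, 0, 0]) cube([40, 40, 2000]);
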